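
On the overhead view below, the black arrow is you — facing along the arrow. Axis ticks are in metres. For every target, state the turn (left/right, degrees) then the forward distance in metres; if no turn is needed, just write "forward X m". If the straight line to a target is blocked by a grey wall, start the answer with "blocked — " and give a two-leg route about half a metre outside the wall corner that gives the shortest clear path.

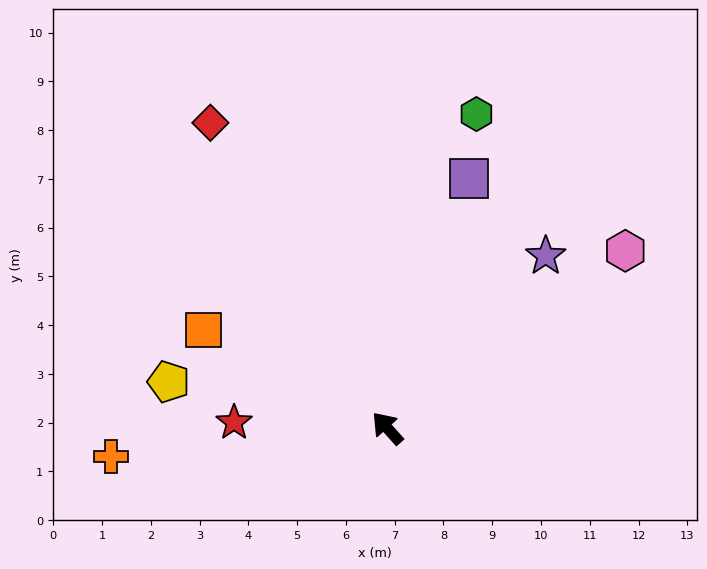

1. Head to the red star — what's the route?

turn left 46°, forward 3.1 m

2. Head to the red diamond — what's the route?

turn right 12°, forward 7.2 m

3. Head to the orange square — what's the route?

turn left 20°, forward 4.3 m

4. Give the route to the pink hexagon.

turn right 95°, forward 6.1 m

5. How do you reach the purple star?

turn right 84°, forward 4.8 m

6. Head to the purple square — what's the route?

turn right 60°, forward 5.4 m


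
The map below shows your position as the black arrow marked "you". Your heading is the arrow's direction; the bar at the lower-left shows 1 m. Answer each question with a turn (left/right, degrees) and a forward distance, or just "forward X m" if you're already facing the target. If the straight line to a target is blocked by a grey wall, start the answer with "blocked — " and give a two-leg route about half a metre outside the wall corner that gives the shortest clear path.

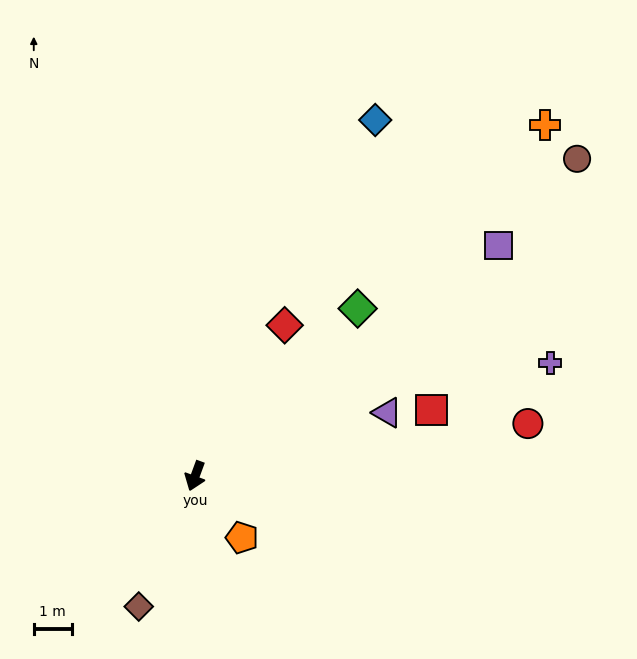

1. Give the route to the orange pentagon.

turn left 57°, forward 2.0 m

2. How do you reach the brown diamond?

turn right 3°, forward 3.8 m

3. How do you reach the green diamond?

turn left 156°, forward 6.2 m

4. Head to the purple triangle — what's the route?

turn left 128°, forward 5.4 m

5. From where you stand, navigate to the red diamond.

turn left 169°, forward 4.6 m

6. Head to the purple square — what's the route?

turn left 147°, forward 10.1 m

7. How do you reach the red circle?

turn left 119°, forward 8.9 m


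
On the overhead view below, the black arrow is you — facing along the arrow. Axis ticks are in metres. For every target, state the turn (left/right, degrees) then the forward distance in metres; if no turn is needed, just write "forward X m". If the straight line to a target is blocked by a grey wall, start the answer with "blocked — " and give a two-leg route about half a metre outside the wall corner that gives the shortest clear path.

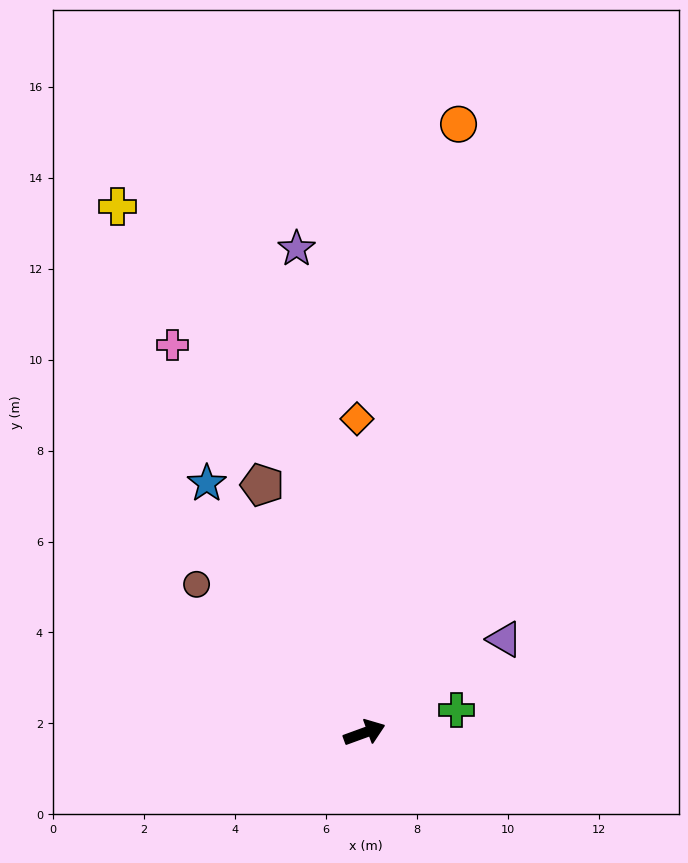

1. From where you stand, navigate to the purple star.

turn left 78°, forward 10.7 m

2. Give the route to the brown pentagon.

turn left 92°, forward 5.9 m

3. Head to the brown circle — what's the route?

turn left 118°, forward 4.9 m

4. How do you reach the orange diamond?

turn left 71°, forward 6.9 m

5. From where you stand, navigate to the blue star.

turn left 102°, forward 6.5 m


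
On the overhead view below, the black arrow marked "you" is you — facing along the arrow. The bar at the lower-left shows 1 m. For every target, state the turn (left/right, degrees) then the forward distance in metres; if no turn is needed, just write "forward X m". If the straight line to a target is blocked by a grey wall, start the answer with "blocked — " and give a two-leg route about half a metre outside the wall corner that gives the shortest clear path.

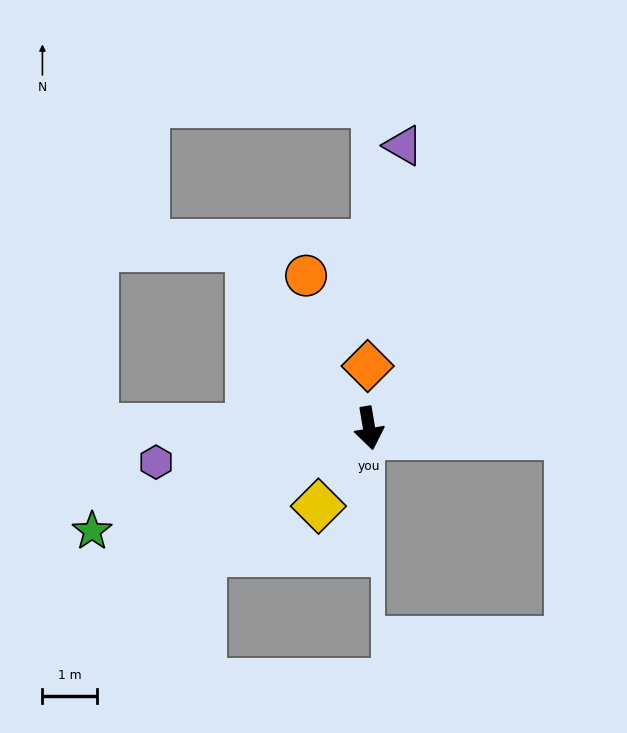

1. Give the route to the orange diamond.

turn left 172°, forward 1.1 m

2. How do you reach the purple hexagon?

turn right 91°, forward 4.0 m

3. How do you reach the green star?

turn right 79°, forward 5.4 m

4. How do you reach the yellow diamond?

turn right 43°, forward 1.7 m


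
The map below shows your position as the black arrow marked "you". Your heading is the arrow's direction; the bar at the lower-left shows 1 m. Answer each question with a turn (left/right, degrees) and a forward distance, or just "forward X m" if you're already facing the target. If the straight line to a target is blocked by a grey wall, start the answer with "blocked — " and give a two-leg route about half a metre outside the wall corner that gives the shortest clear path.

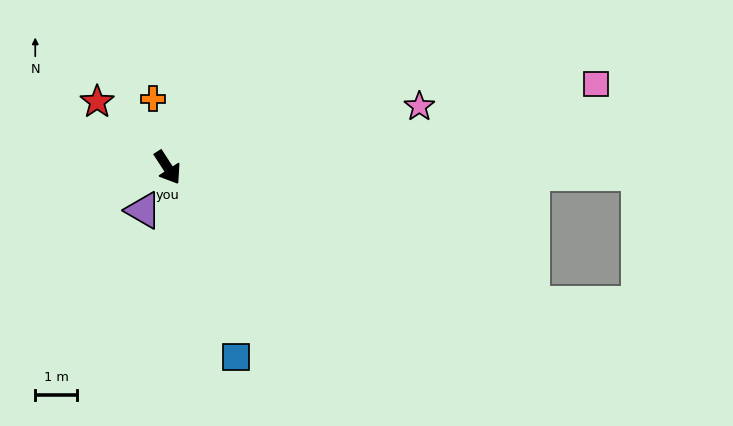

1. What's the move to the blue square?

turn right 13°, forward 4.8 m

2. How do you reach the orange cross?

turn left 159°, forward 1.7 m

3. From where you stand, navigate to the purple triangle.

turn right 62°, forward 1.2 m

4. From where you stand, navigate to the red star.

turn right 166°, forward 2.3 m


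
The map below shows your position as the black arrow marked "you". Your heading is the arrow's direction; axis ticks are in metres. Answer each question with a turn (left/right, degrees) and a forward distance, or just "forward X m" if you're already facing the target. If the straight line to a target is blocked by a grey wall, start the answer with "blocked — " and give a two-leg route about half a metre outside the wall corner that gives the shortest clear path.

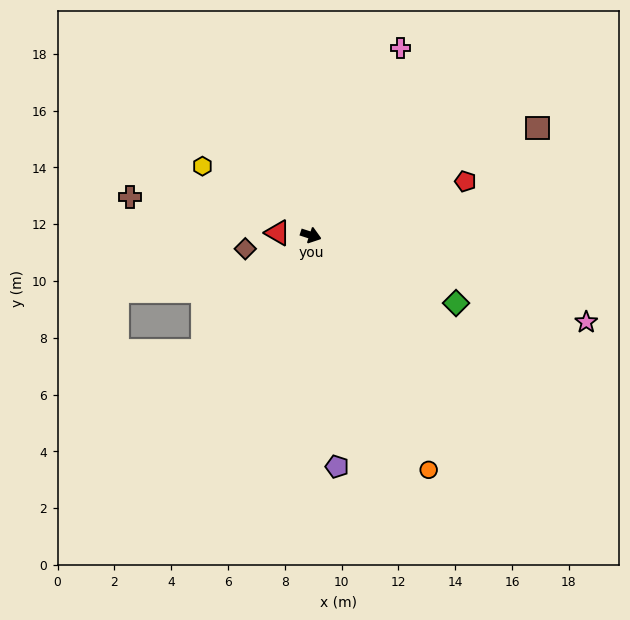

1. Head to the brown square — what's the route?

turn left 43°, forward 8.8 m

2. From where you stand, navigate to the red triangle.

turn right 166°, forward 1.2 m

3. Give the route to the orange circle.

turn right 45°, forward 9.2 m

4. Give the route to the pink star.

forward 10.2 m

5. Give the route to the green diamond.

turn right 7°, forward 5.6 m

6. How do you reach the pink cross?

turn left 82°, forward 7.3 m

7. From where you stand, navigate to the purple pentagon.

turn right 66°, forward 8.2 m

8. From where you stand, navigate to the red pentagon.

turn left 37°, forward 5.8 m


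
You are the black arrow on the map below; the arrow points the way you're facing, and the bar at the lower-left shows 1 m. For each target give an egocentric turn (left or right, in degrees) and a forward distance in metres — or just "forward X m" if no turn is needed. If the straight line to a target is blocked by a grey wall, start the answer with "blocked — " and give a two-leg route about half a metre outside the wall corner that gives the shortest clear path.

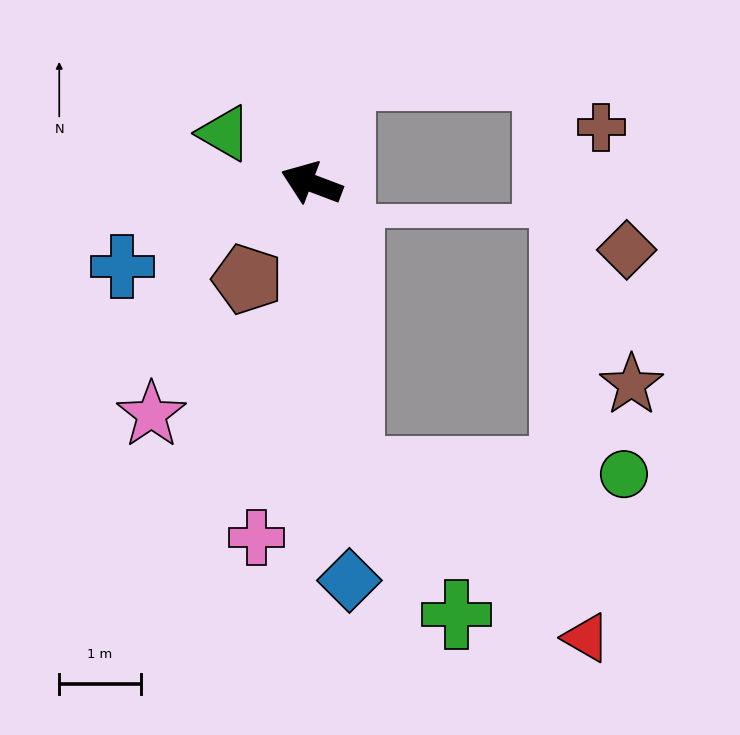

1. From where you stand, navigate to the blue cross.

turn left 45°, forward 2.5 m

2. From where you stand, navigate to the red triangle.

blocked — turn left 118°, forward 3.6 m, then turn left 48°, forward 3.6 m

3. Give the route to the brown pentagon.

turn left 77°, forward 1.4 m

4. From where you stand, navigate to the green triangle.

turn right 9°, forward 1.2 m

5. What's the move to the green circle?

blocked — turn left 118°, forward 3.6 m, then turn left 82°, forward 3.4 m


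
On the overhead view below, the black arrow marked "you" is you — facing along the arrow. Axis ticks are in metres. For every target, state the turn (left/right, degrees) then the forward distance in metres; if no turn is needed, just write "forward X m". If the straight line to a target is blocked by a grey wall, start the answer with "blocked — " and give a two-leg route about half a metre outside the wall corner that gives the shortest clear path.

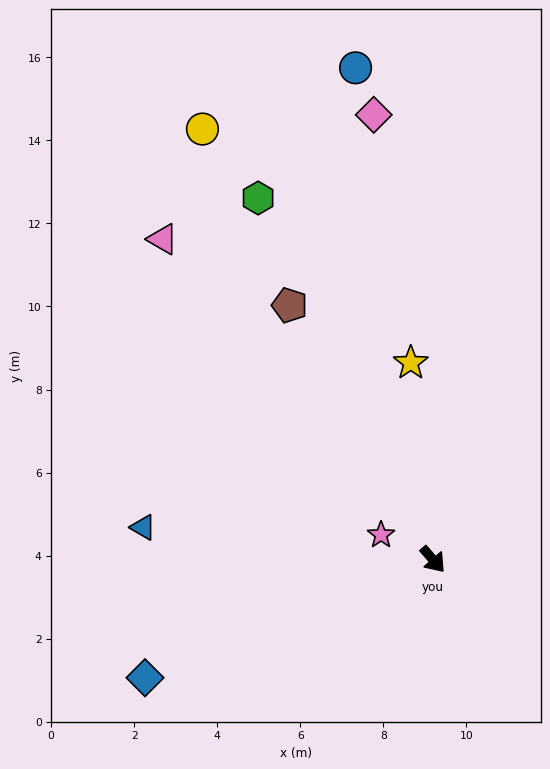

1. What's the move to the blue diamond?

turn right 109°, forward 7.5 m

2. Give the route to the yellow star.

turn left 145°, forward 4.8 m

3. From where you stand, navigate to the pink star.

turn right 157°, forward 1.4 m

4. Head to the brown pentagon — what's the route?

turn left 168°, forward 7.0 m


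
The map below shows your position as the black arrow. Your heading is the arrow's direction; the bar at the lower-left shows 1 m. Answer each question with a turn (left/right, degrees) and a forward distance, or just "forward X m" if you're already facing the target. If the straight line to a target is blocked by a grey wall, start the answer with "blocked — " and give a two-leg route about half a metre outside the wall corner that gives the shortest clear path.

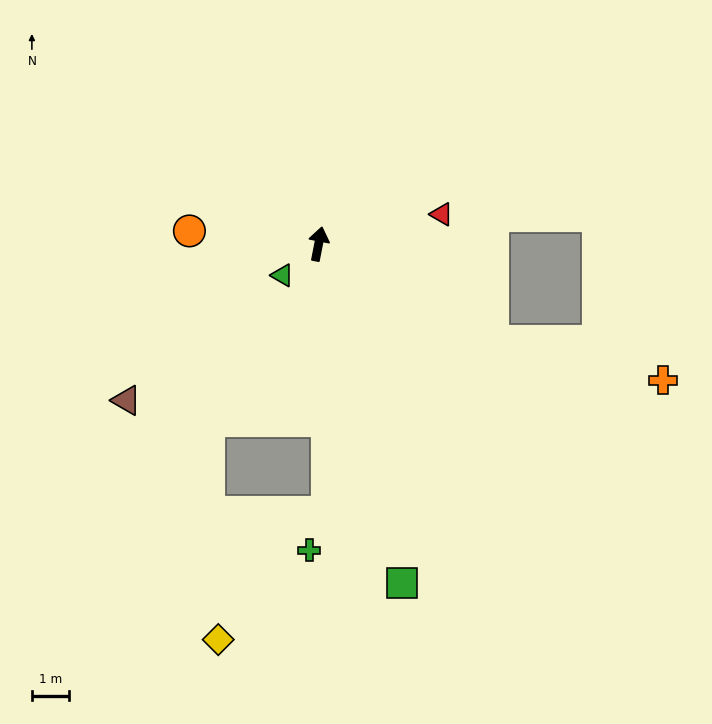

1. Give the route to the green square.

turn right 155°, forward 9.4 m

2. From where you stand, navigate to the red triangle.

turn right 65°, forward 3.4 m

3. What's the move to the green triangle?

turn left 142°, forward 1.3 m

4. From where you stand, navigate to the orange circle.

turn left 95°, forward 3.5 m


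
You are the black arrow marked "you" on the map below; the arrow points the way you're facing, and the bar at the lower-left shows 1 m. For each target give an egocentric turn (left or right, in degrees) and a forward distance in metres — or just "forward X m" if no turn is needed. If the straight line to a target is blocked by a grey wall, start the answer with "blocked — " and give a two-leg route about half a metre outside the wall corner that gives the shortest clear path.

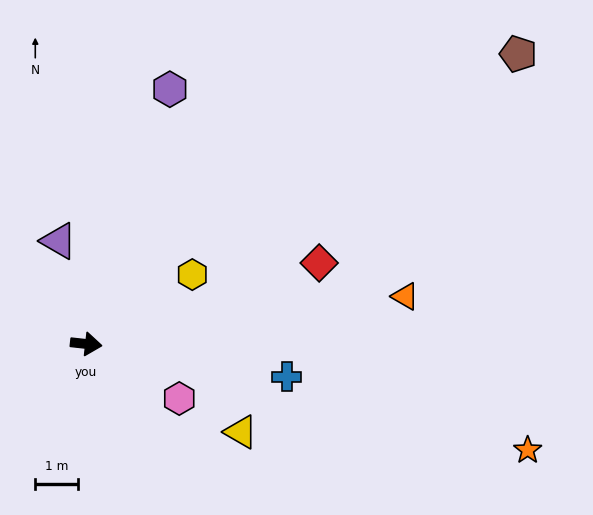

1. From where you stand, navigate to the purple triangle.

turn left 111°, forward 2.5 m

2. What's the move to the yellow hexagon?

turn left 40°, forward 3.0 m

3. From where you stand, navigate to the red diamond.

turn left 25°, forward 5.8 m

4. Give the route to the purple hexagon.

turn left 78°, forward 6.3 m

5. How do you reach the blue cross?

turn right 3°, forward 4.8 m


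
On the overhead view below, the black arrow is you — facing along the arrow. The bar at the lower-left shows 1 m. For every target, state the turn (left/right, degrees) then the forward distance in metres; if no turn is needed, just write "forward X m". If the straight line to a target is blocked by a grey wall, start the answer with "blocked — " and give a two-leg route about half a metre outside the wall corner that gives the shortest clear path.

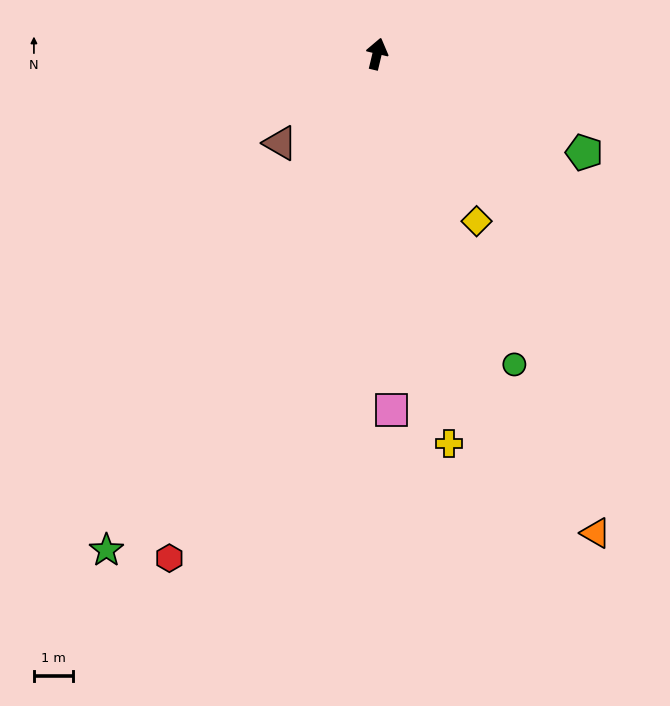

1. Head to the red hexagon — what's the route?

turn left 171°, forward 13.9 m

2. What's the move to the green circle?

turn right 143°, forward 8.6 m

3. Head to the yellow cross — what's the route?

turn right 156°, forward 10.1 m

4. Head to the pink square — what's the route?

turn right 164°, forward 9.1 m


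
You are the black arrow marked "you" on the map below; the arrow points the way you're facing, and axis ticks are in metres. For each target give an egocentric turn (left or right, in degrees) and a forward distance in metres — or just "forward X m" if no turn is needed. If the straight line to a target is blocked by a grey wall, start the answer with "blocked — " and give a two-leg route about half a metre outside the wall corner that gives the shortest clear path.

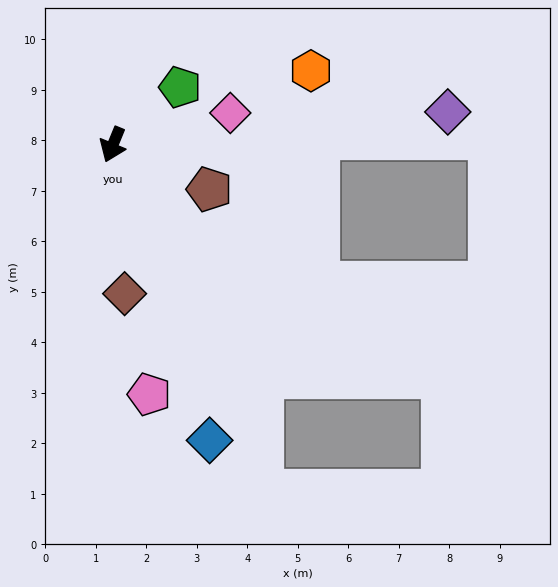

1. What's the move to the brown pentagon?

turn left 87°, forward 2.1 m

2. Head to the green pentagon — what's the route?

turn left 153°, forward 1.8 m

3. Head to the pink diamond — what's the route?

turn left 127°, forward 2.4 m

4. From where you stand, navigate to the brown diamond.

turn left 27°, forward 3.0 m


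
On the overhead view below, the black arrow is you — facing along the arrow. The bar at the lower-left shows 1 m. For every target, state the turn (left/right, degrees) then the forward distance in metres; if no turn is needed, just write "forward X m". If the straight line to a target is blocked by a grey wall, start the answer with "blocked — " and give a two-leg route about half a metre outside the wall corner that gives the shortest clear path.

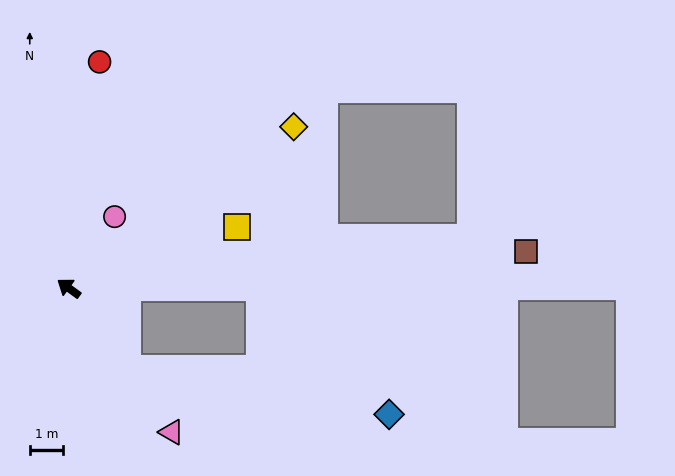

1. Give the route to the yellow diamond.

turn right 108°, forward 8.3 m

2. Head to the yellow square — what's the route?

turn right 124°, forward 5.3 m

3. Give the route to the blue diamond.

blocked — turn left 162°, forward 3.0 m, then turn left 44°, forward 7.9 m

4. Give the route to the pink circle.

turn right 87°, forward 2.5 m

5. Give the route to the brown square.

turn right 139°, forward 13.7 m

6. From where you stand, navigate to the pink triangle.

turn left 161°, forward 5.3 m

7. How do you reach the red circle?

turn right 62°, forward 6.8 m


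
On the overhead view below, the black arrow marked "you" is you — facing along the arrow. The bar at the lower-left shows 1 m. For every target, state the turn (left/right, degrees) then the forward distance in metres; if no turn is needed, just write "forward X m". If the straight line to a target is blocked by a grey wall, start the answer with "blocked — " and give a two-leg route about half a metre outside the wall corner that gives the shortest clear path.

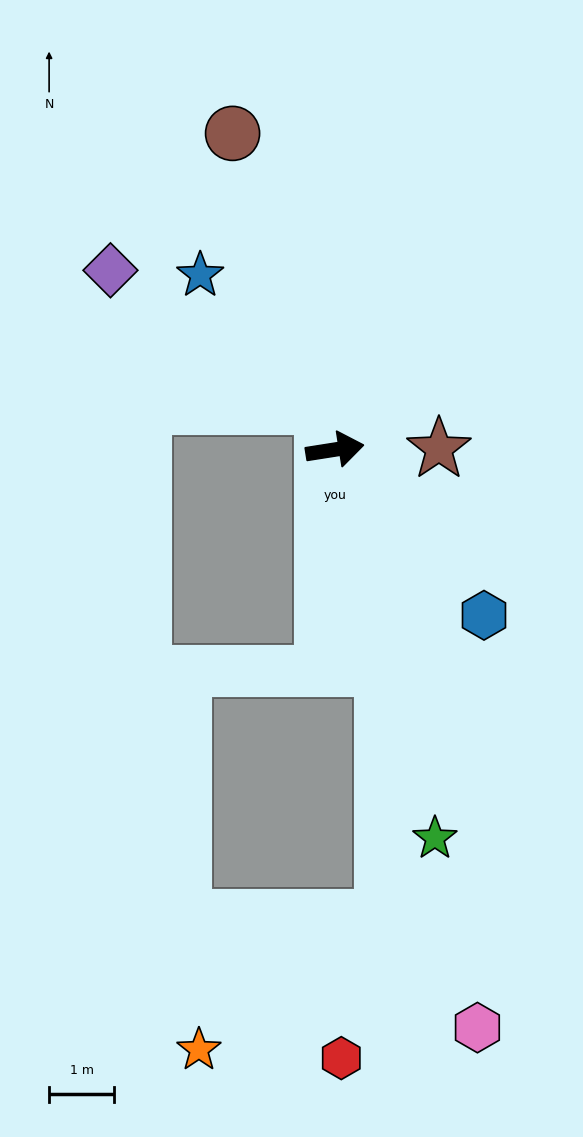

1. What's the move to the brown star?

turn right 9°, forward 1.6 m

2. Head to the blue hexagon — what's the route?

turn right 57°, forward 3.4 m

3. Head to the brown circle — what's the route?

turn left 99°, forward 5.1 m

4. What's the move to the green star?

turn right 85°, forward 6.2 m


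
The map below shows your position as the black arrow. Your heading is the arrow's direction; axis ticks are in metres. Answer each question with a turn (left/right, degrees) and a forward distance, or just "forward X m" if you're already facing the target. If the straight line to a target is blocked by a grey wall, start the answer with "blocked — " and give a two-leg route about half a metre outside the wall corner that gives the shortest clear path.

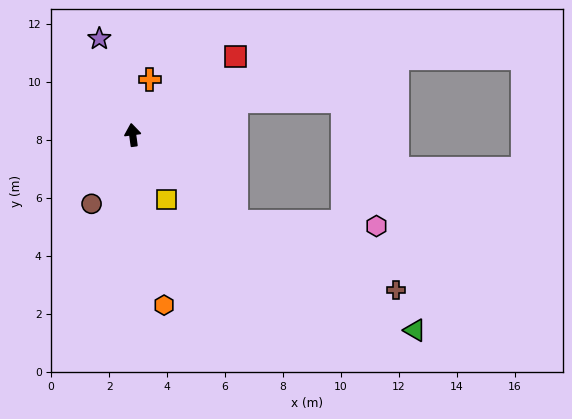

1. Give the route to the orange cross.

turn right 25°, forward 2.0 m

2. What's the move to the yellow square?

turn right 160°, forward 2.5 m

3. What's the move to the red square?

turn right 60°, forward 4.5 m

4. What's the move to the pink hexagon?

blocked — turn right 138°, forward 4.7 m, then turn left 39°, forward 4.9 m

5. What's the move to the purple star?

turn left 11°, forward 3.5 m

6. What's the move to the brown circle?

turn left 141°, forward 2.8 m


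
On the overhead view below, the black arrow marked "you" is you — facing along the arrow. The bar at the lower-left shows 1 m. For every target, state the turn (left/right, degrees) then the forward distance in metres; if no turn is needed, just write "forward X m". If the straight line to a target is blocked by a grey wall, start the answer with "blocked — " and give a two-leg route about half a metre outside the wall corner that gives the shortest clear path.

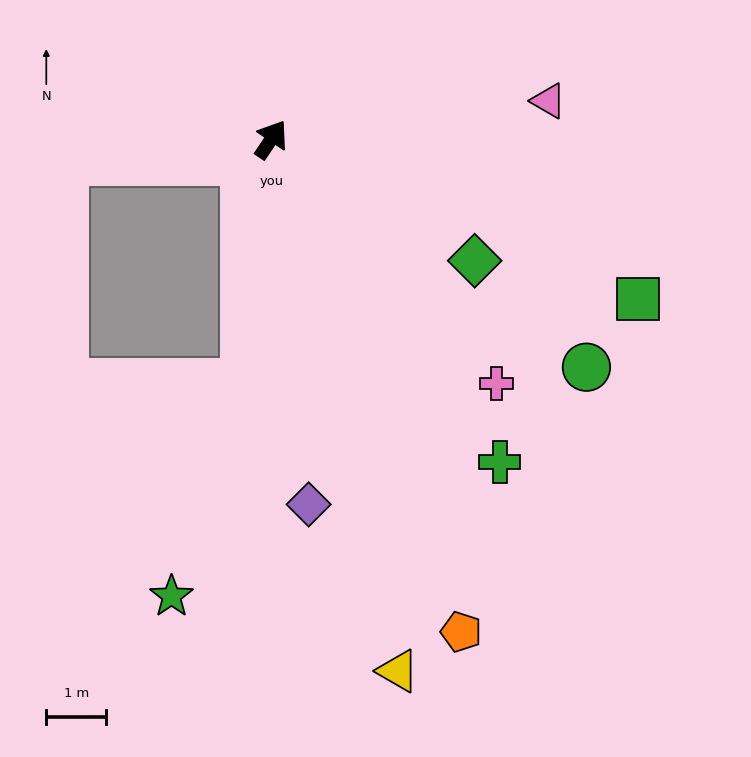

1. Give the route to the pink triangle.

turn right 48°, forward 4.7 m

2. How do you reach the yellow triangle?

turn right 133°, forward 9.1 m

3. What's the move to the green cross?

turn right 111°, forward 6.6 m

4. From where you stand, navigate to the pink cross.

turn right 103°, forward 5.6 m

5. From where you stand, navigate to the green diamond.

turn right 87°, forward 4.0 m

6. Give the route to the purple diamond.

turn right 140°, forward 6.1 m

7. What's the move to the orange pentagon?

turn right 125°, forward 8.8 m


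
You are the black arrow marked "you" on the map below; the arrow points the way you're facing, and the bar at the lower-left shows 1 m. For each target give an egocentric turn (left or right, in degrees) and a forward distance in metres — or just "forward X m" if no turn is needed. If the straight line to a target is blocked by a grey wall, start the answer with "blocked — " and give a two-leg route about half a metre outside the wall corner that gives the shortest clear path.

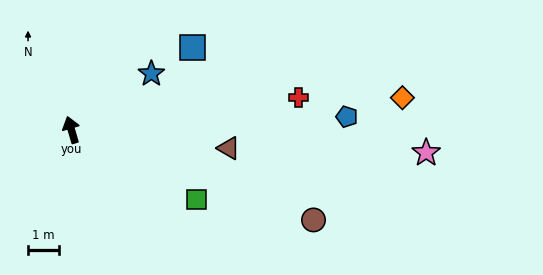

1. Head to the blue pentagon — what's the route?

turn right 104°, forward 8.9 m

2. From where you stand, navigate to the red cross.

turn right 98°, forward 7.4 m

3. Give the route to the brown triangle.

turn right 113°, forward 5.1 m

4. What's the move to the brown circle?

turn right 127°, forward 8.3 m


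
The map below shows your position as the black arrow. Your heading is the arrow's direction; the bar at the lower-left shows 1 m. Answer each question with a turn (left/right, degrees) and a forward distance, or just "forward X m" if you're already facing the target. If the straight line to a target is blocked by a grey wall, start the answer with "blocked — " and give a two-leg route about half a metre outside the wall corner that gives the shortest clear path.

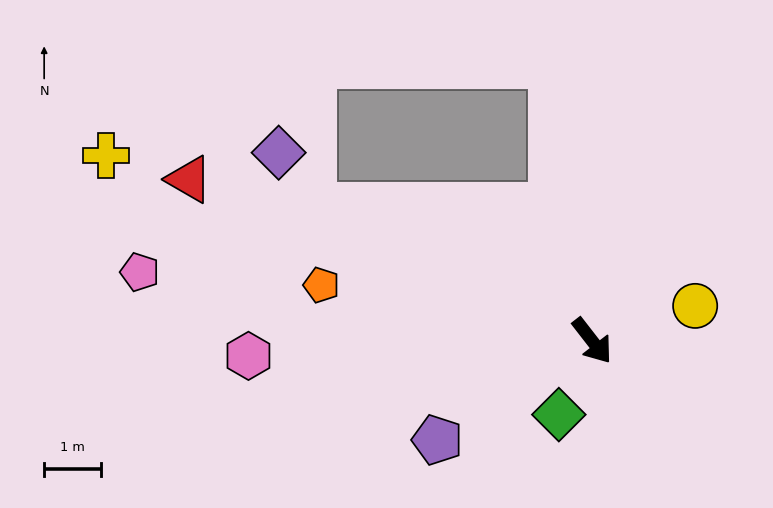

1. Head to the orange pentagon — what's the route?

turn right 140°, forward 4.9 m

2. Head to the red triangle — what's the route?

turn right 150°, forward 7.7 m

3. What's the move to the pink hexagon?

turn right 125°, forward 6.1 m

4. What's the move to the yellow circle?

turn left 71°, forward 1.9 m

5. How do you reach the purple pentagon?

turn right 95°, forward 3.3 m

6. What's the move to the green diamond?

turn right 62°, forward 1.4 m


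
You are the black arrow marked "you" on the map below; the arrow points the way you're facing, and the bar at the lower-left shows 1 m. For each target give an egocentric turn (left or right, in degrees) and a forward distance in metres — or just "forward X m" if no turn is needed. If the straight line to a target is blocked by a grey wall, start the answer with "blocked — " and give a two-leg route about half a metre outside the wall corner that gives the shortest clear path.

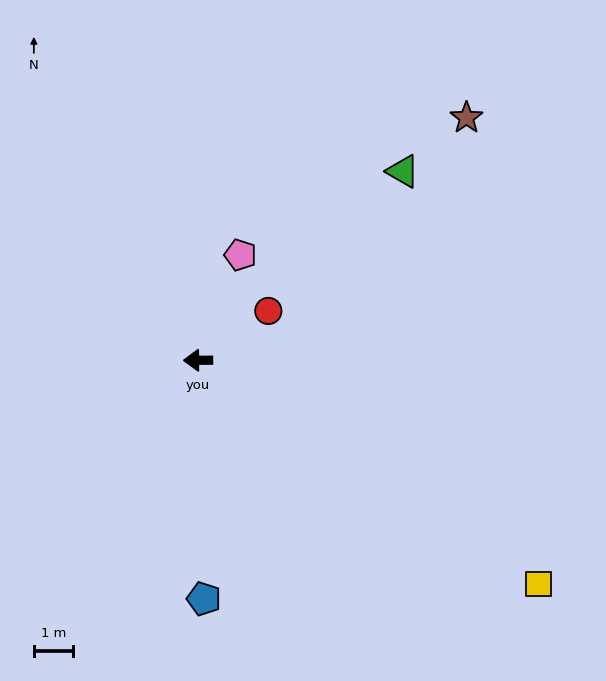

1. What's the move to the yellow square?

turn left 146°, forward 10.5 m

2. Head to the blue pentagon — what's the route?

turn left 91°, forward 6.1 m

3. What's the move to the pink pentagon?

turn right 112°, forward 2.9 m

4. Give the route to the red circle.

turn right 145°, forward 2.2 m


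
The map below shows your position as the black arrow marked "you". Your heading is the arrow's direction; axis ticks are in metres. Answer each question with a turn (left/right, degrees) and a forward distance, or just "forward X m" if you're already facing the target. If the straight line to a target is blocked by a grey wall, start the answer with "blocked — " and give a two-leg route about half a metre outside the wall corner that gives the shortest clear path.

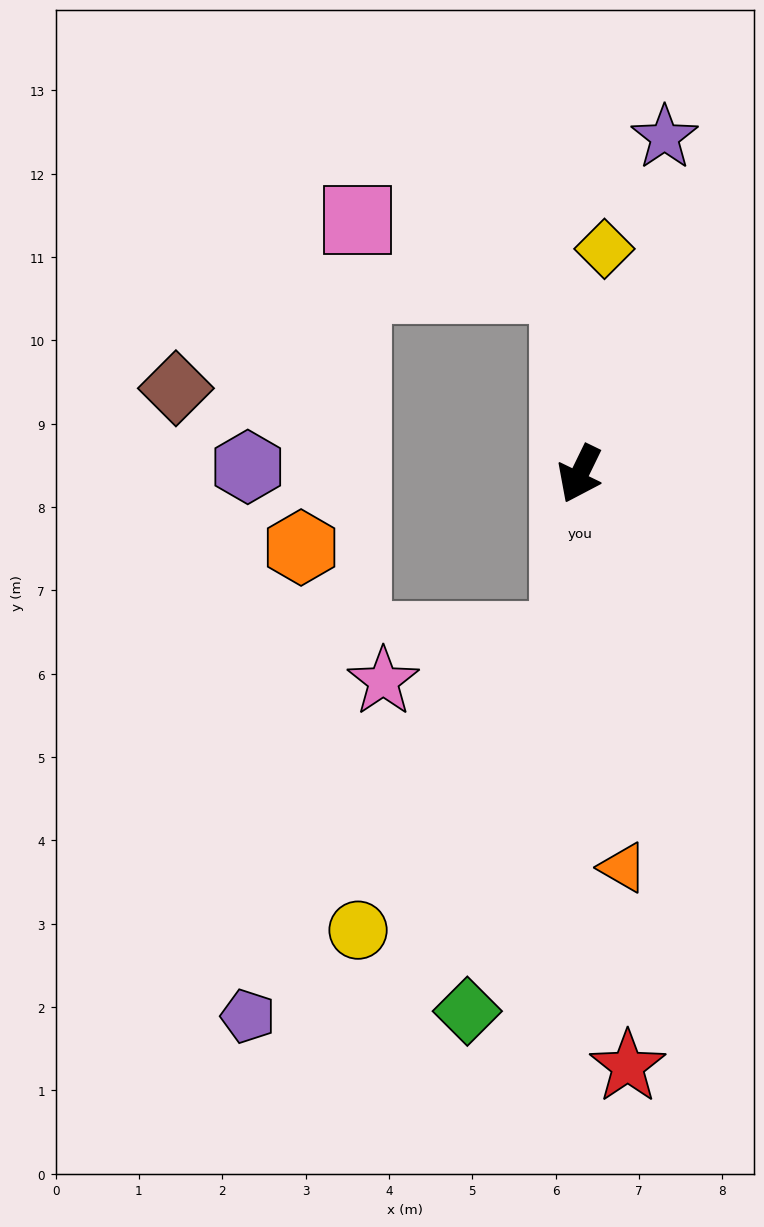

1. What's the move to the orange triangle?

turn left 32°, forward 4.7 m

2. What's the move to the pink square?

blocked — turn right 150°, forward 2.2 m, then turn left 68°, forward 2.6 m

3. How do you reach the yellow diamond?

turn right 160°, forward 2.7 m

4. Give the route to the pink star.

blocked — turn left 21°, forward 2.0 m, then turn right 72°, forward 2.3 m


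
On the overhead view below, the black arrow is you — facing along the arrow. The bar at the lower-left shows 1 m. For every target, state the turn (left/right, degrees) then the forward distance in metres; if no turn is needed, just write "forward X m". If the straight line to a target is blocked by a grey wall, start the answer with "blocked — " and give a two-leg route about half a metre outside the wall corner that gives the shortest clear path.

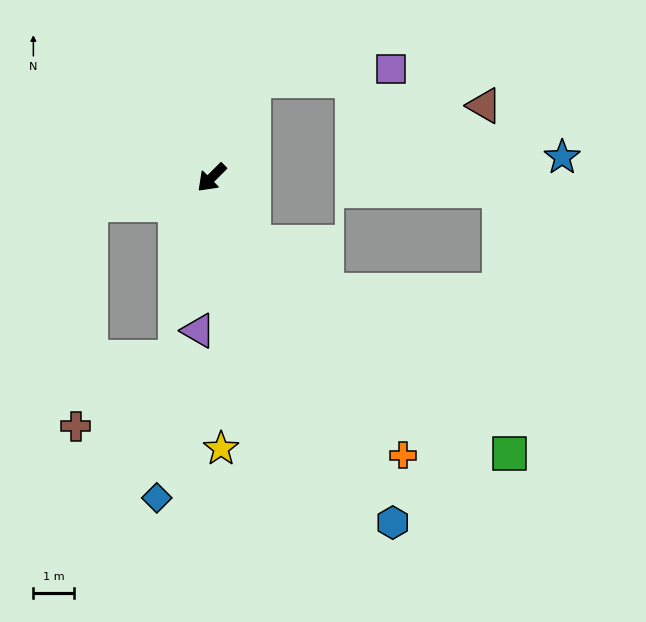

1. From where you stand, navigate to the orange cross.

turn left 80°, forward 8.3 m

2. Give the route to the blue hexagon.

turn left 73°, forward 9.6 m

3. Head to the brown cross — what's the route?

blocked — turn right 32°, forward 3.1 m, then turn left 73°, forward 5.5 m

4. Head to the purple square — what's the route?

blocked — turn right 158°, forward 2.6 m, then turn right 62°, forward 3.4 m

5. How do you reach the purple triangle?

turn left 40°, forward 3.8 m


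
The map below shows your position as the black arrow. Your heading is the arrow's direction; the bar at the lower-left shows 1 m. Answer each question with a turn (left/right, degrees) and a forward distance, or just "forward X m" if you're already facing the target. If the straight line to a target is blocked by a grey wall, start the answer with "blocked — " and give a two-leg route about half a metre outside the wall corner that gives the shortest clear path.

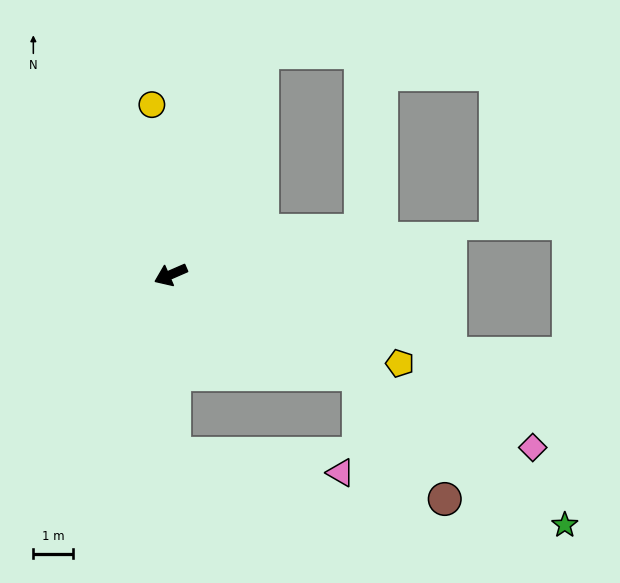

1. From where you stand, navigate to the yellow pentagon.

turn left 135°, forward 6.1 m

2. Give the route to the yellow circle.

turn right 107°, forward 4.3 m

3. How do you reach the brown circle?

blocked — turn left 129°, forward 5.3 m, then turn right 28°, forward 3.8 m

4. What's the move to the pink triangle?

blocked — turn left 67°, forward 4.5 m, then turn left 83°, forward 4.2 m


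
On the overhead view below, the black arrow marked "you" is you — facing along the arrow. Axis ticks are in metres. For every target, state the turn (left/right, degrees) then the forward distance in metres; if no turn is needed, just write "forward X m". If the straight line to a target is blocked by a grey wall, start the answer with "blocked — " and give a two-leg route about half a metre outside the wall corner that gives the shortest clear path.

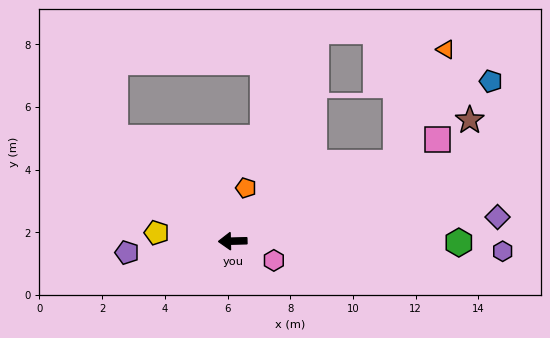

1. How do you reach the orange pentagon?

turn right 105°, forward 1.7 m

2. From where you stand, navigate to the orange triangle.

blocked — turn right 156°, forward 5.8 m, then turn left 41°, forward 4.0 m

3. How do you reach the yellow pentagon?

turn right 8°, forward 2.4 m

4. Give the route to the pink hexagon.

turn left 153°, forward 1.4 m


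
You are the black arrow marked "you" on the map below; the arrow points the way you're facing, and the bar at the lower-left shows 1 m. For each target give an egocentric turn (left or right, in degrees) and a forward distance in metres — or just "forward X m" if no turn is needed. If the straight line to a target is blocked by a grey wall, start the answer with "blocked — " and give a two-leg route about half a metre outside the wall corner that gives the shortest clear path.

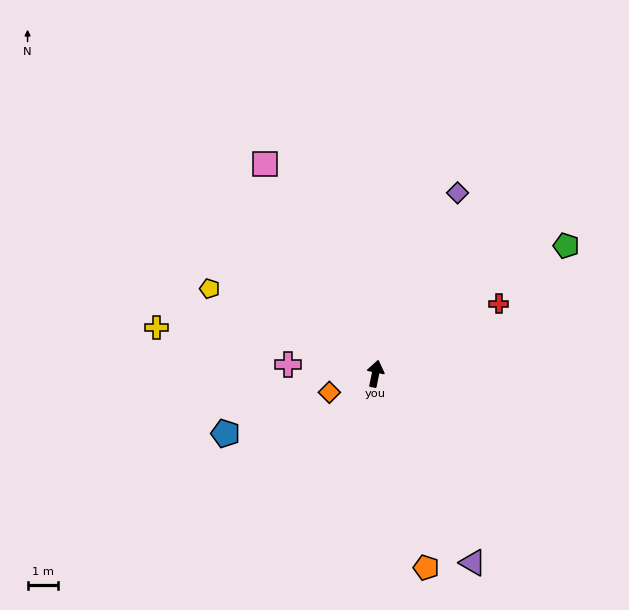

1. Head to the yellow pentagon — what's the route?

turn left 74°, forward 6.1 m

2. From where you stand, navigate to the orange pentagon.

turn right 154°, forward 6.5 m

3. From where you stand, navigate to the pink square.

turn left 39°, forward 7.7 m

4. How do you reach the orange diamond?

turn left 124°, forward 1.6 m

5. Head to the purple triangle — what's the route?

turn right 141°, forward 6.9 m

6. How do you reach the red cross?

turn right 49°, forward 4.6 m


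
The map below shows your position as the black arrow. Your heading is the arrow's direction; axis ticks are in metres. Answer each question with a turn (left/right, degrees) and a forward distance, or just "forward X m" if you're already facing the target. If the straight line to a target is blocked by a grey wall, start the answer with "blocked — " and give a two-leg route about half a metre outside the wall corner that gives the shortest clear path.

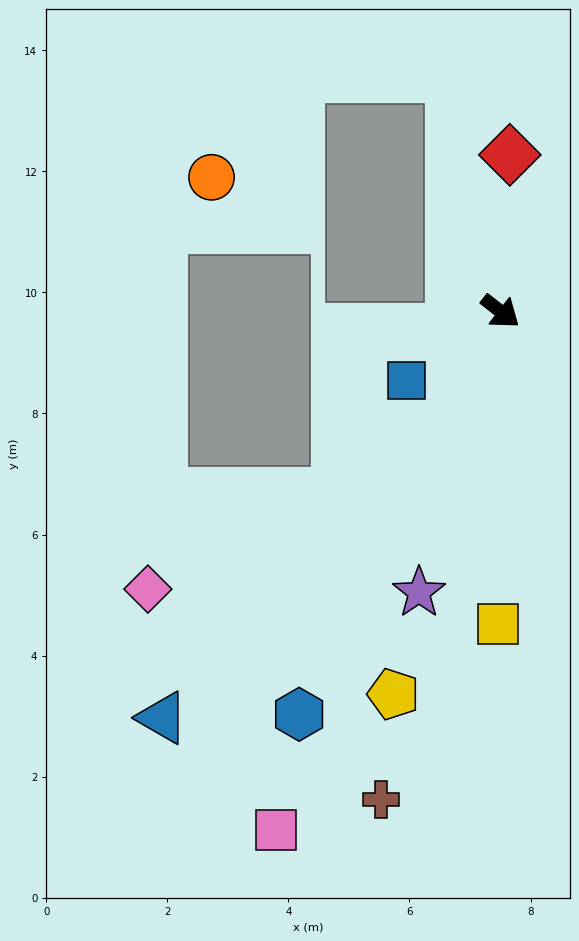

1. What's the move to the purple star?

turn right 68°, forward 4.8 m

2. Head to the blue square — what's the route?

turn right 106°, forward 1.9 m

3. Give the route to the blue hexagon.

turn right 79°, forward 7.4 m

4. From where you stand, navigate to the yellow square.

turn right 53°, forward 5.2 m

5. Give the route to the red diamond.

turn left 125°, forward 2.6 m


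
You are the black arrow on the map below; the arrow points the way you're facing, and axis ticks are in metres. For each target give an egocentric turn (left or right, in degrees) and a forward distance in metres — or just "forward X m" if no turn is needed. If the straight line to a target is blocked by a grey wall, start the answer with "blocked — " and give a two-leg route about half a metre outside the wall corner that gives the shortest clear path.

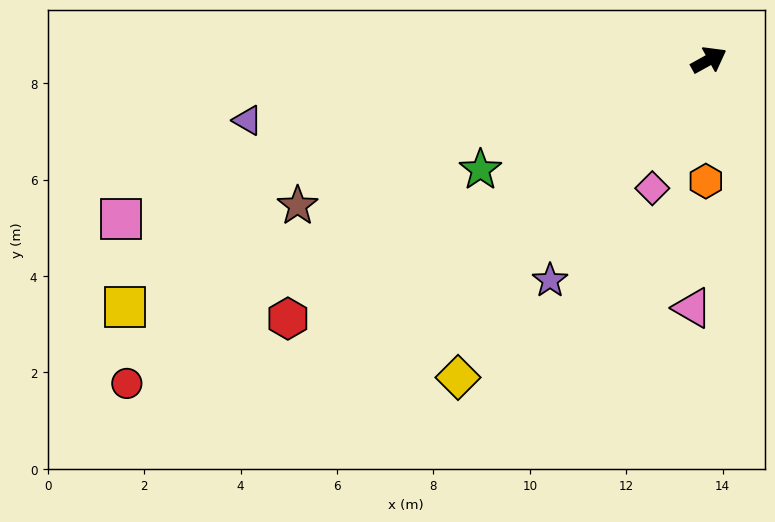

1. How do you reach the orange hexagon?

turn right 120°, forward 2.5 m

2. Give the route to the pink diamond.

turn right 143°, forward 2.9 m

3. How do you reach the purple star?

turn right 155°, forward 5.6 m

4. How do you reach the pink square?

turn left 166°, forward 12.6 m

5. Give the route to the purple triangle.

turn left 158°, forward 9.7 m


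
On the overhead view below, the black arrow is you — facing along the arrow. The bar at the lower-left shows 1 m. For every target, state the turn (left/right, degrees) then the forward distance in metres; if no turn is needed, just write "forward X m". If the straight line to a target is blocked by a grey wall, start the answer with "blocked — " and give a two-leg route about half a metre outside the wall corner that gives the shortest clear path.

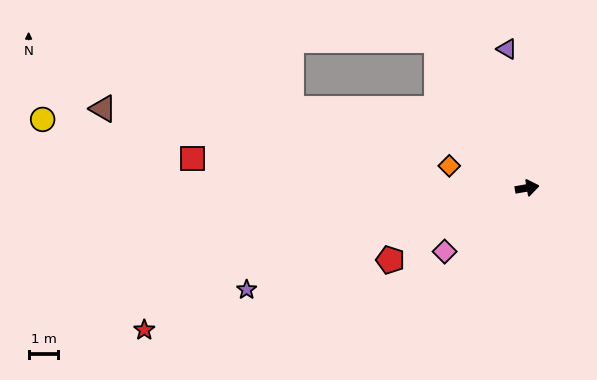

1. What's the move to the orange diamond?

turn left 154°, forward 2.7 m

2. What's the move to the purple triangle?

turn left 88°, forward 4.7 m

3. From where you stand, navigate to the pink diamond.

turn right 152°, forward 3.5 m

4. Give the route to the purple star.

turn right 170°, forward 10.0 m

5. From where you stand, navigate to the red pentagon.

turn right 162°, forward 5.2 m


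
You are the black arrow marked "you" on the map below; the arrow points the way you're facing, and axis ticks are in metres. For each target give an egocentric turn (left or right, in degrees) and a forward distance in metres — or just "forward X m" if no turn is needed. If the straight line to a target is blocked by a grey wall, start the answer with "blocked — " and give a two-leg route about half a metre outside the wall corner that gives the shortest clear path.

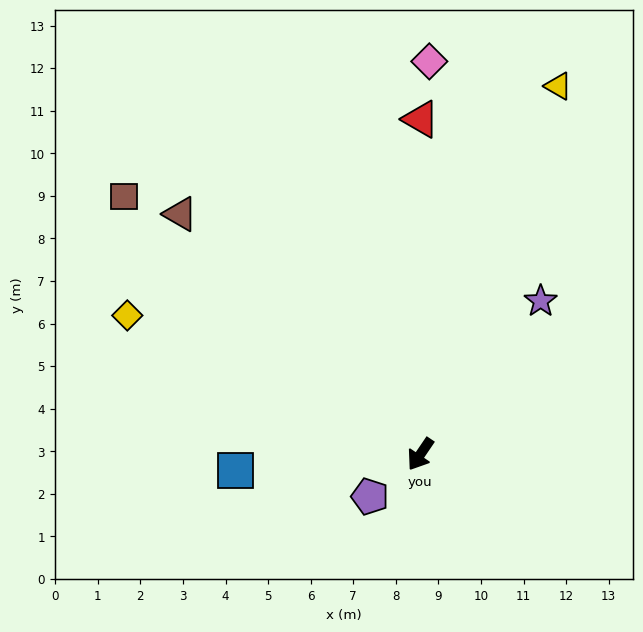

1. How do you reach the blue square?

turn right 51°, forward 4.4 m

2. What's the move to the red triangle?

turn right 146°, forward 7.9 m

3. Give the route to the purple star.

turn left 176°, forward 4.6 m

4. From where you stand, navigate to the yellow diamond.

turn right 81°, forward 7.6 m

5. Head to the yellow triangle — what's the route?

turn right 166°, forward 9.2 m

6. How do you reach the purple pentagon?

turn right 16°, forward 1.5 m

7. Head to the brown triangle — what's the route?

turn right 101°, forward 8.0 m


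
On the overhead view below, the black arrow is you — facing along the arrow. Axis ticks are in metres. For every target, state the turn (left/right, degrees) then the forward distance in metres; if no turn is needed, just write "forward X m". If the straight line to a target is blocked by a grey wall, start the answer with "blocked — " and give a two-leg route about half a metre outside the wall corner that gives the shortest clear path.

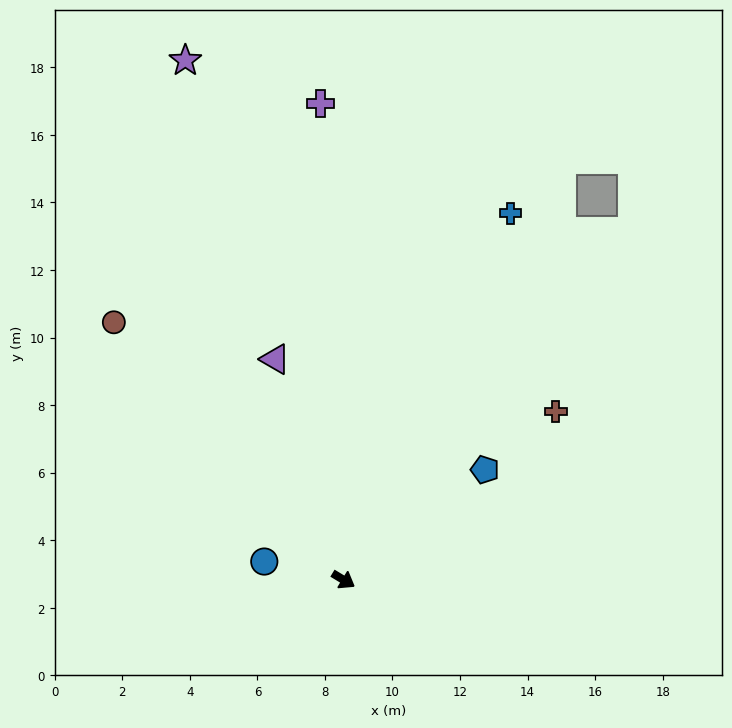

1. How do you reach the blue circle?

turn right 162°, forward 2.4 m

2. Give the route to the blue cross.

turn left 97°, forward 11.9 m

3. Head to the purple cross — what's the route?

turn left 124°, forward 14.1 m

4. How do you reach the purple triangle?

turn left 138°, forward 6.8 m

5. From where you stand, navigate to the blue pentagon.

turn left 69°, forward 5.3 m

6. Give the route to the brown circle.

turn left 163°, forward 10.2 m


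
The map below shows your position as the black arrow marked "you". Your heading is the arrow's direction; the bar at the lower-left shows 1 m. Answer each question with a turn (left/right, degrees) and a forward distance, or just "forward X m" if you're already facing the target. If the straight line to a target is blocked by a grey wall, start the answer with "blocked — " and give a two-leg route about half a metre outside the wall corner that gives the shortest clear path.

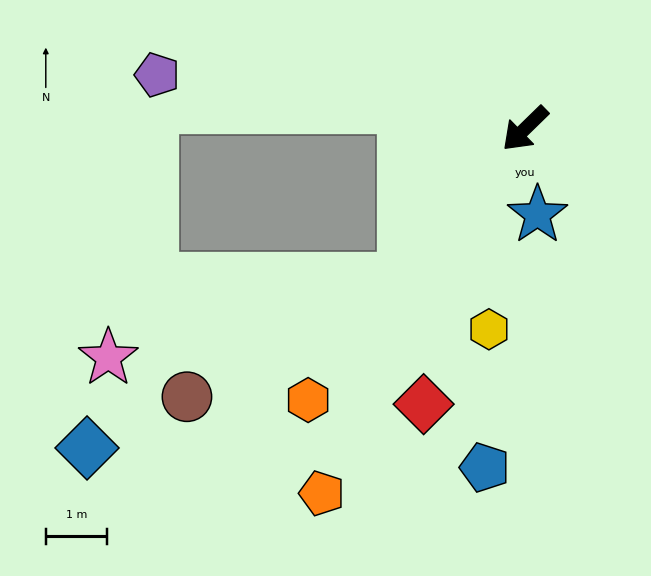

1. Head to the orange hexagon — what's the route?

turn left 7°, forward 5.7 m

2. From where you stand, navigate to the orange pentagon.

turn left 17°, forward 6.8 m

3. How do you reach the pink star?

blocked — turn left 7°, forward 3.1 m, then turn right 36°, forward 5.0 m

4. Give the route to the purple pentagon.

turn right 53°, forward 6.0 m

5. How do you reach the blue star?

turn left 54°, forward 1.4 m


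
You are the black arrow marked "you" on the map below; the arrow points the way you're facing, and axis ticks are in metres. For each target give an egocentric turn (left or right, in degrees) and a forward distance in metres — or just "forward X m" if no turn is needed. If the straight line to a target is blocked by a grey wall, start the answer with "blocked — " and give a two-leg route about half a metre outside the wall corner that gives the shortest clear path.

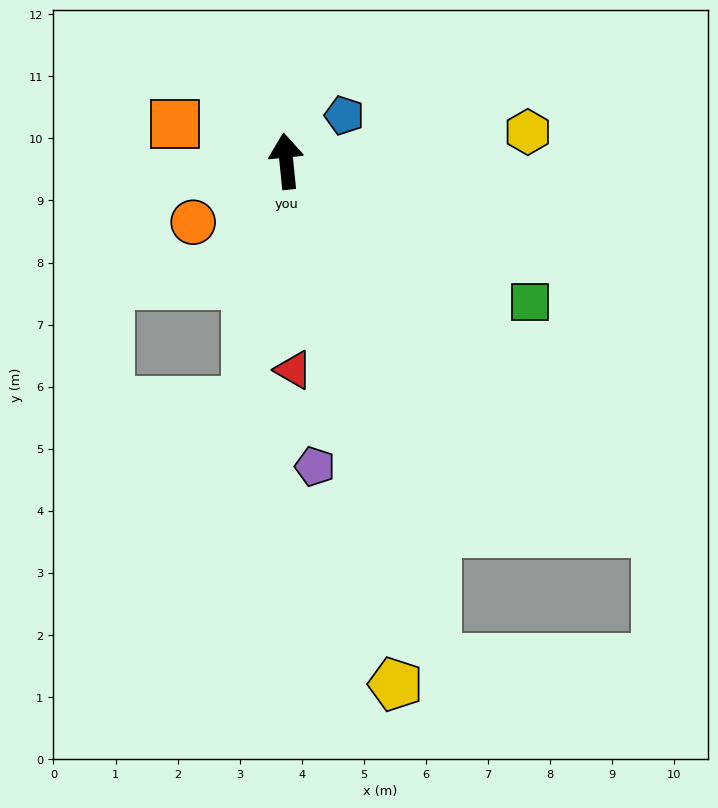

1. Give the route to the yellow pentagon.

turn right 174°, forward 8.6 m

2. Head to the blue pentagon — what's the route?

turn right 57°, forward 1.2 m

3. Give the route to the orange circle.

turn left 117°, forward 1.8 m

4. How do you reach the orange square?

turn left 66°, forward 1.9 m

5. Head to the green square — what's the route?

turn right 126°, forward 4.5 m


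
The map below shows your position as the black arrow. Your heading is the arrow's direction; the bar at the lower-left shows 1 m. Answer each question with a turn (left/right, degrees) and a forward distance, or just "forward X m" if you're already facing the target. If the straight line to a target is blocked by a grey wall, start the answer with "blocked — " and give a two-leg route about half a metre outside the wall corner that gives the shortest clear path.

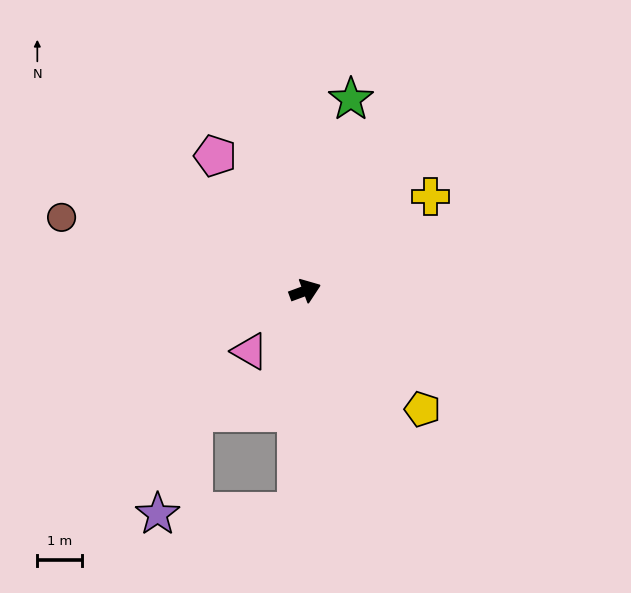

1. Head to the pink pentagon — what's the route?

turn left 103°, forward 3.6 m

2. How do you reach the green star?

turn left 56°, forward 4.4 m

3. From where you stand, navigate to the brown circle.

turn left 143°, forward 5.7 m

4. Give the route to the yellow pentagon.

turn right 66°, forward 3.7 m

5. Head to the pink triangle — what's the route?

turn right 153°, forward 1.8 m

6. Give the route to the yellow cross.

turn left 17°, forward 3.5 m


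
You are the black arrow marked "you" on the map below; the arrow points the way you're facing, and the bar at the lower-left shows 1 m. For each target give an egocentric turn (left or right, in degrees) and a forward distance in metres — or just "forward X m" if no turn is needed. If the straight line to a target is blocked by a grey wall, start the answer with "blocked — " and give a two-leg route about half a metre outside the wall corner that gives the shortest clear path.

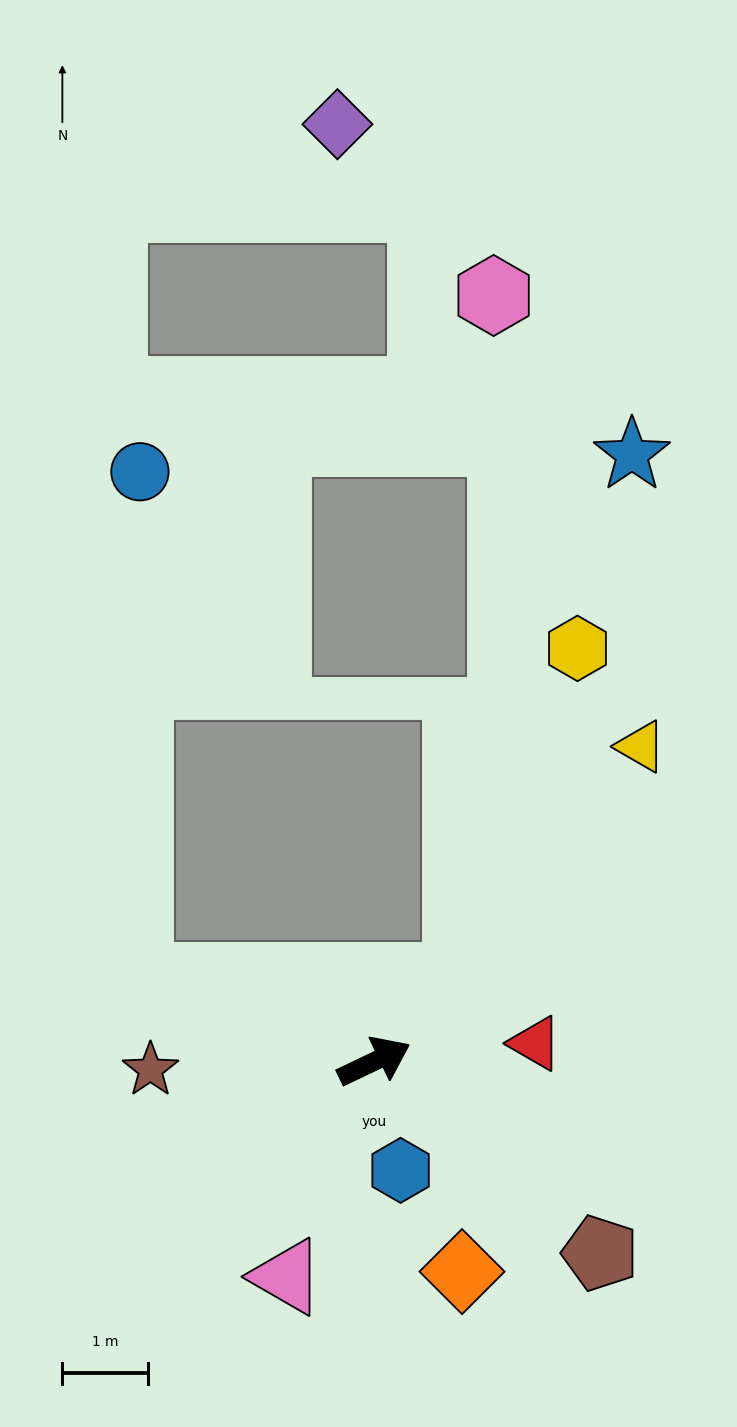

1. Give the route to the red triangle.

turn right 19°, forward 1.9 m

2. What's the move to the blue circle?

blocked — turn left 136°, forward 2.9 m, then turn right 72°, forward 5.9 m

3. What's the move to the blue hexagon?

turn right 102°, forward 1.3 m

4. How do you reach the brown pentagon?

turn right 66°, forward 3.4 m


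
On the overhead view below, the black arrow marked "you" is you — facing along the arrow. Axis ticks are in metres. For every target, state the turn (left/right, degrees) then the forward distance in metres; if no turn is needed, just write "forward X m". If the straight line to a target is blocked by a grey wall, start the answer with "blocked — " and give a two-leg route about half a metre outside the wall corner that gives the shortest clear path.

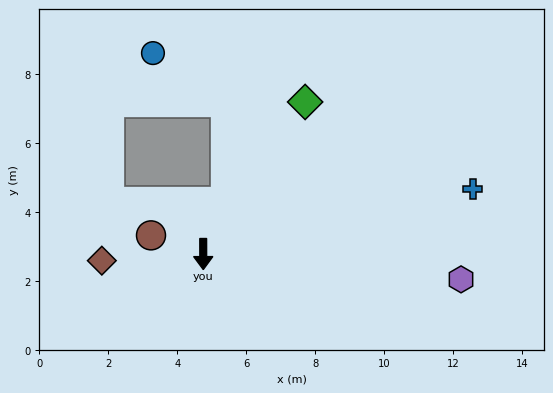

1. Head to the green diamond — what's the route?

turn left 146°, forward 5.3 m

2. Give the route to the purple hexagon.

turn left 84°, forward 7.5 m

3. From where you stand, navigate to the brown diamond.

turn right 86°, forward 2.9 m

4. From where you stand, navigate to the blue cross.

turn left 103°, forward 8.0 m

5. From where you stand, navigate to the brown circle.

turn right 110°, forward 1.6 m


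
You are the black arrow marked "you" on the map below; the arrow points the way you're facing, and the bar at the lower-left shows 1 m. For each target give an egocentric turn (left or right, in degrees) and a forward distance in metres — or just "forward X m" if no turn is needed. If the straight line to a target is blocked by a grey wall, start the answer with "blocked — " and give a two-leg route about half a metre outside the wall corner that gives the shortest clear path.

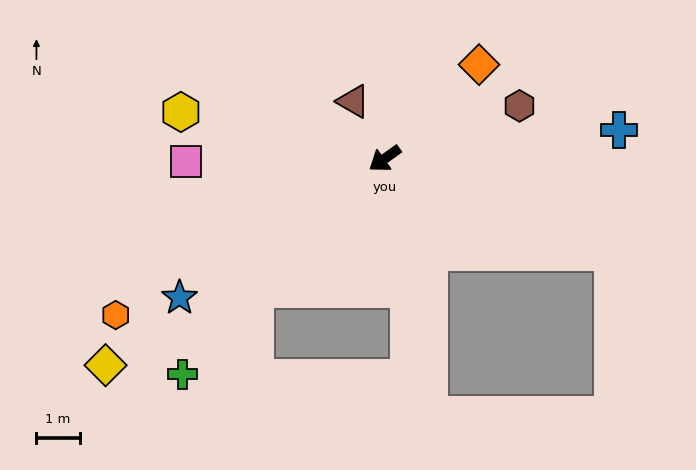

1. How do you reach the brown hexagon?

turn left 166°, forward 3.3 m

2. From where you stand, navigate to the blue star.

forward 5.7 m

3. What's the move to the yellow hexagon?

turn right 48°, forward 4.8 m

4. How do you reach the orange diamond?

turn right 171°, forward 3.1 m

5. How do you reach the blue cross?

turn left 152°, forward 5.5 m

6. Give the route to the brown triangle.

turn right 97°, forward 1.5 m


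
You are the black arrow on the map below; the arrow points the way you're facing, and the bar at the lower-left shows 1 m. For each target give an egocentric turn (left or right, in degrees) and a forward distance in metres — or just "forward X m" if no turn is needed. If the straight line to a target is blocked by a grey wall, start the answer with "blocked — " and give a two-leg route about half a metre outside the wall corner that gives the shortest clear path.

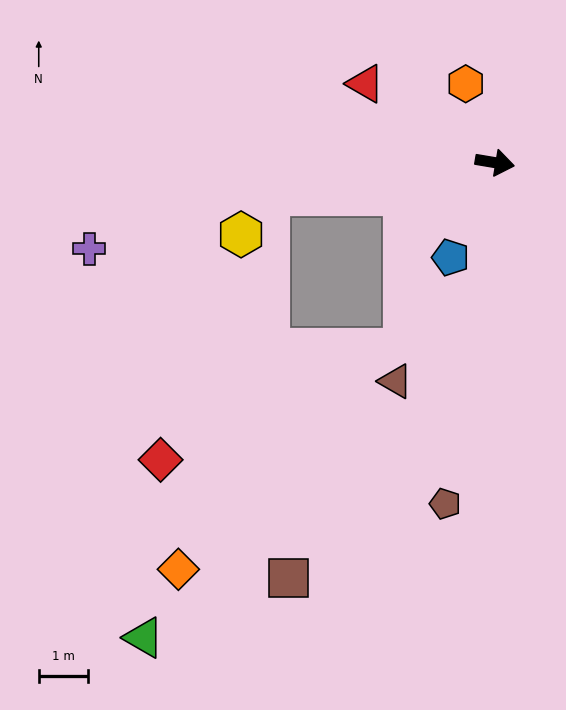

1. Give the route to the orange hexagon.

turn left 120°, forward 1.7 m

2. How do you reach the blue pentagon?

turn right 105°, forward 2.1 m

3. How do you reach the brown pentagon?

turn right 89°, forward 7.1 m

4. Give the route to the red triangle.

turn left 158°, forward 3.1 m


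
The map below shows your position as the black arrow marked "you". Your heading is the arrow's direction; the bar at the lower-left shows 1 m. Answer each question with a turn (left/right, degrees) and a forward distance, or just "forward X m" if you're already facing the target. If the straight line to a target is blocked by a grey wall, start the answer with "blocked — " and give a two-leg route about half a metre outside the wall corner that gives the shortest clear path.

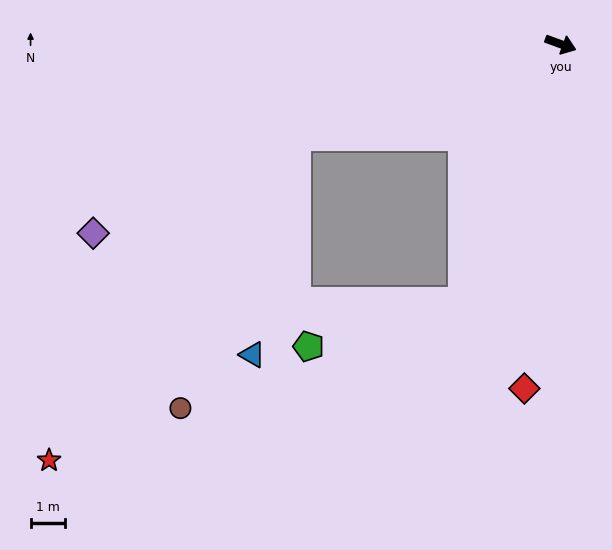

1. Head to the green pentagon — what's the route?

blocked — turn right 91°, forward 8.0 m, then turn right 53°, forward 4.6 m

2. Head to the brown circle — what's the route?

blocked — turn right 141°, forward 8.1 m, then turn left 48°, forward 8.6 m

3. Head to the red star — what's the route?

blocked — turn right 141°, forward 8.1 m, then turn left 34°, forward 11.8 m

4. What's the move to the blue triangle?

blocked — turn right 141°, forward 8.1 m, then turn left 60°, forward 6.4 m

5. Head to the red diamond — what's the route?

turn right 76°, forward 10.0 m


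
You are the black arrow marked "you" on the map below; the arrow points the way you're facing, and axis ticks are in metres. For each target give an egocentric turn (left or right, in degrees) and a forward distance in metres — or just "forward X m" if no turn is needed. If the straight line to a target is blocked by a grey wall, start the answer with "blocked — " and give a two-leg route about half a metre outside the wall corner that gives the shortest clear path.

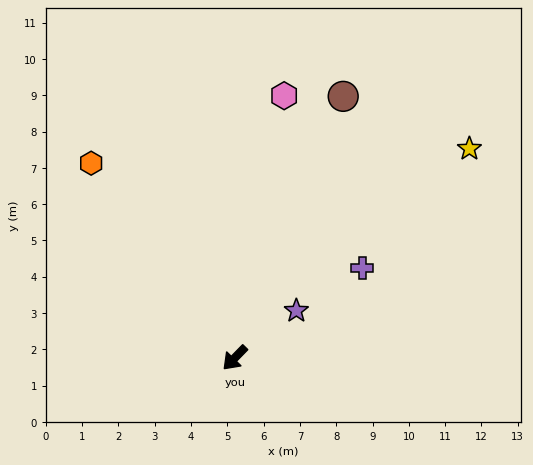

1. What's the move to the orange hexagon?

turn right 99°, forward 6.7 m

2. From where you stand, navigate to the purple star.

turn left 172°, forward 2.1 m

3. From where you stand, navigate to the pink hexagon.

turn right 146°, forward 7.4 m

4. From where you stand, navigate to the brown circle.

turn right 158°, forward 7.8 m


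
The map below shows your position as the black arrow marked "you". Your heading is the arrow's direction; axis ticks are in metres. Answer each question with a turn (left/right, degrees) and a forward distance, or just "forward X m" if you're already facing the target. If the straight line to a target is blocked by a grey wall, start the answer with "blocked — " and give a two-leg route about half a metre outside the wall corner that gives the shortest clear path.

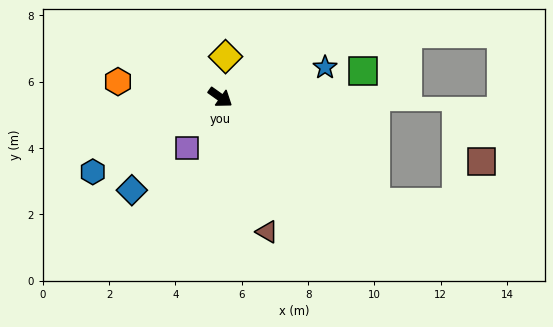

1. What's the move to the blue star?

turn left 51°, forward 3.3 m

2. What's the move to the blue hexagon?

turn right 114°, forward 4.5 m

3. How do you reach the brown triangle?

turn right 35°, forward 4.3 m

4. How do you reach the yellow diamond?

turn left 118°, forward 1.2 m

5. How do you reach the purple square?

turn right 88°, forward 1.8 m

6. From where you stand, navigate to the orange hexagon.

turn right 153°, forward 3.1 m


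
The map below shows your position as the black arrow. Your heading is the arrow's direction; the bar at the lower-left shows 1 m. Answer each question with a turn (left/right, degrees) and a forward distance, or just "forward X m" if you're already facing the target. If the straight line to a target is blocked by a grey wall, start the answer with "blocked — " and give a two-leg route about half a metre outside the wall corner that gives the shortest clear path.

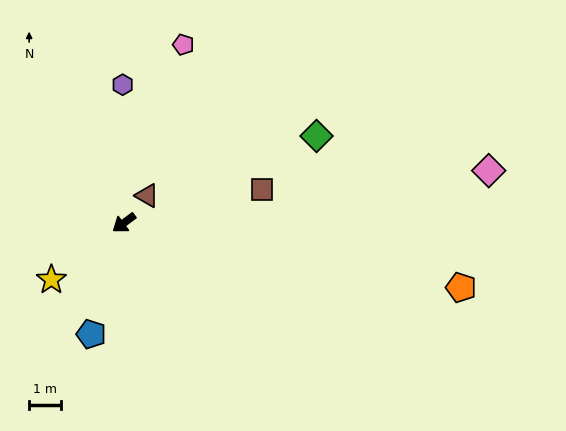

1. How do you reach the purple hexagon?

turn right 126°, forward 4.3 m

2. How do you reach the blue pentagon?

turn left 37°, forward 3.6 m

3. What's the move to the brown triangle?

turn right 167°, forward 1.1 m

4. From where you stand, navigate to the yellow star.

forward 2.9 m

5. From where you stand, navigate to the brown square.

turn left 157°, forward 4.5 m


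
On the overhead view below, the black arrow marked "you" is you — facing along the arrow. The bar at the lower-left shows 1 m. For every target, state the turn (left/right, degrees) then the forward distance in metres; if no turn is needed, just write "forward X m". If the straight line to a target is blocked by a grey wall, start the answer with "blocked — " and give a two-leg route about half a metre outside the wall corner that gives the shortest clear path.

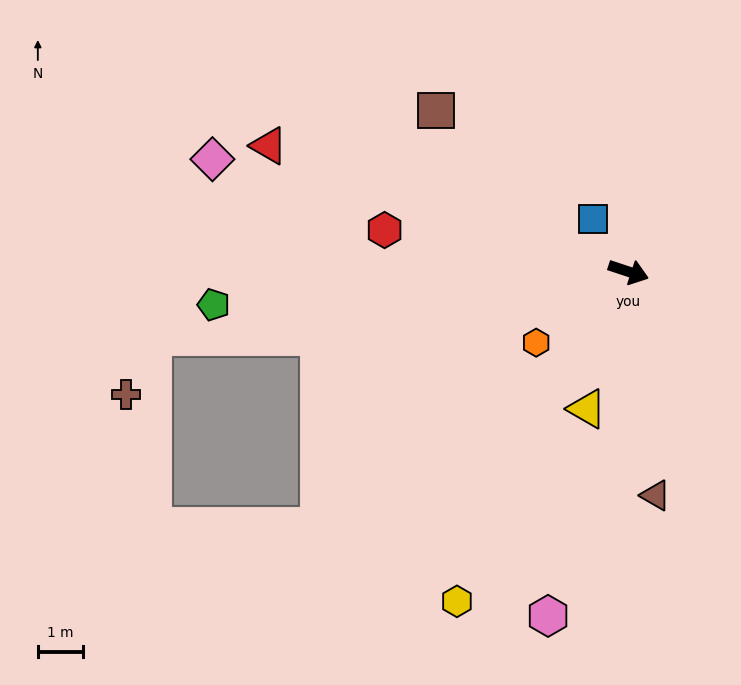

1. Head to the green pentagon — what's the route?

turn right 157°, forward 9.3 m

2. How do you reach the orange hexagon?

turn right 124°, forward 2.6 m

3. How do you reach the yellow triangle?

turn right 89°, forward 3.2 m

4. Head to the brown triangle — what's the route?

turn right 65°, forward 5.0 m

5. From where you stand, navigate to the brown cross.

blocked — turn right 154°, forward 10.7 m, then turn left 57°, forward 1.4 m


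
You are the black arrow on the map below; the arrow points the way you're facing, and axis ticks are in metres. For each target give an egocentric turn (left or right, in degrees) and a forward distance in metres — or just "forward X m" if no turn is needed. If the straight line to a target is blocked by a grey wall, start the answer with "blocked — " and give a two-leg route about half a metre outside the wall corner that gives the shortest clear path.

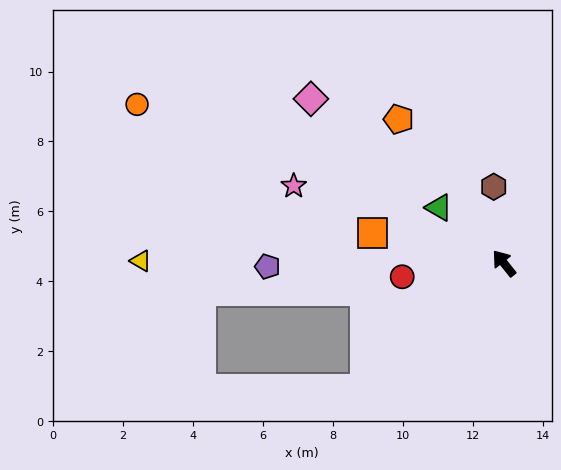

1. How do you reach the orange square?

turn left 39°, forward 3.9 m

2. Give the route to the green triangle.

turn left 11°, forward 2.4 m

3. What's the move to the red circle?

turn left 59°, forward 2.9 m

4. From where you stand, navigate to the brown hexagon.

turn right 31°, forward 2.2 m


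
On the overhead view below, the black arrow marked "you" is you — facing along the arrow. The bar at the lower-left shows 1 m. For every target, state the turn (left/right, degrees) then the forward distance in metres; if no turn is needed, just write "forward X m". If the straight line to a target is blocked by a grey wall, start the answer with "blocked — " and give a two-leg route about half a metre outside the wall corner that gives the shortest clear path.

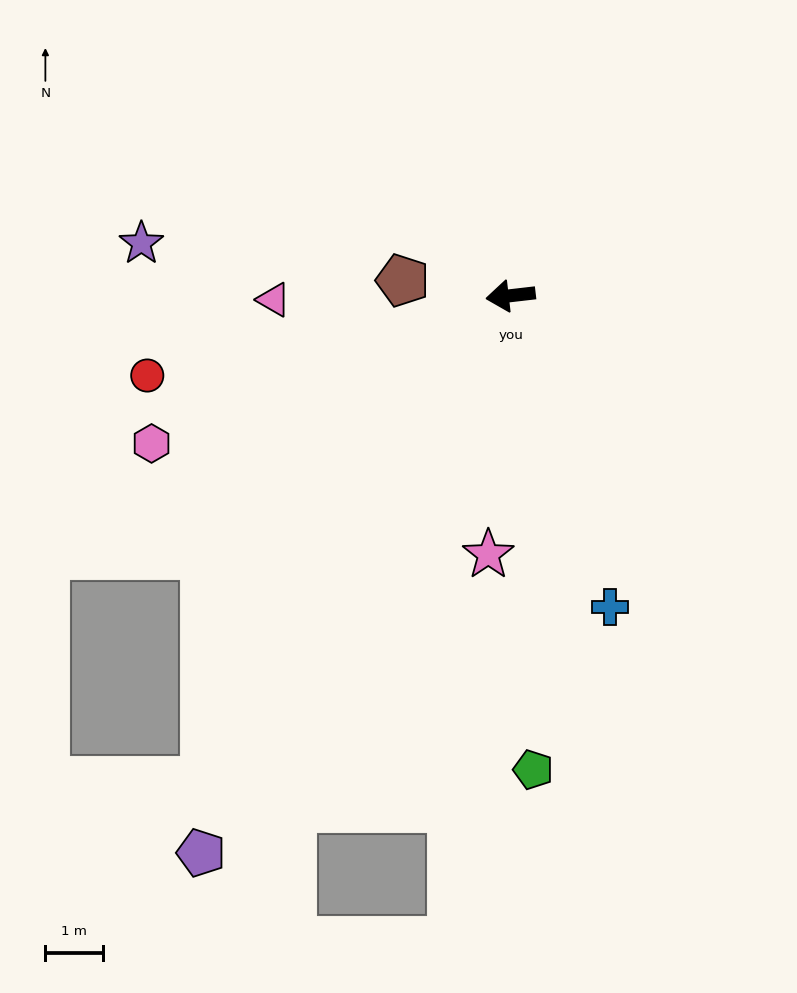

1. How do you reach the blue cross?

turn left 101°, forward 5.7 m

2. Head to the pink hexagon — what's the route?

turn left 16°, forward 6.7 m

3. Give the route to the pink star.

turn left 78°, forward 4.5 m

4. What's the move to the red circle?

turn left 6°, forward 6.4 m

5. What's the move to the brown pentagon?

turn right 15°, forward 1.9 m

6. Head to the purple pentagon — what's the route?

turn left 54°, forward 11.1 m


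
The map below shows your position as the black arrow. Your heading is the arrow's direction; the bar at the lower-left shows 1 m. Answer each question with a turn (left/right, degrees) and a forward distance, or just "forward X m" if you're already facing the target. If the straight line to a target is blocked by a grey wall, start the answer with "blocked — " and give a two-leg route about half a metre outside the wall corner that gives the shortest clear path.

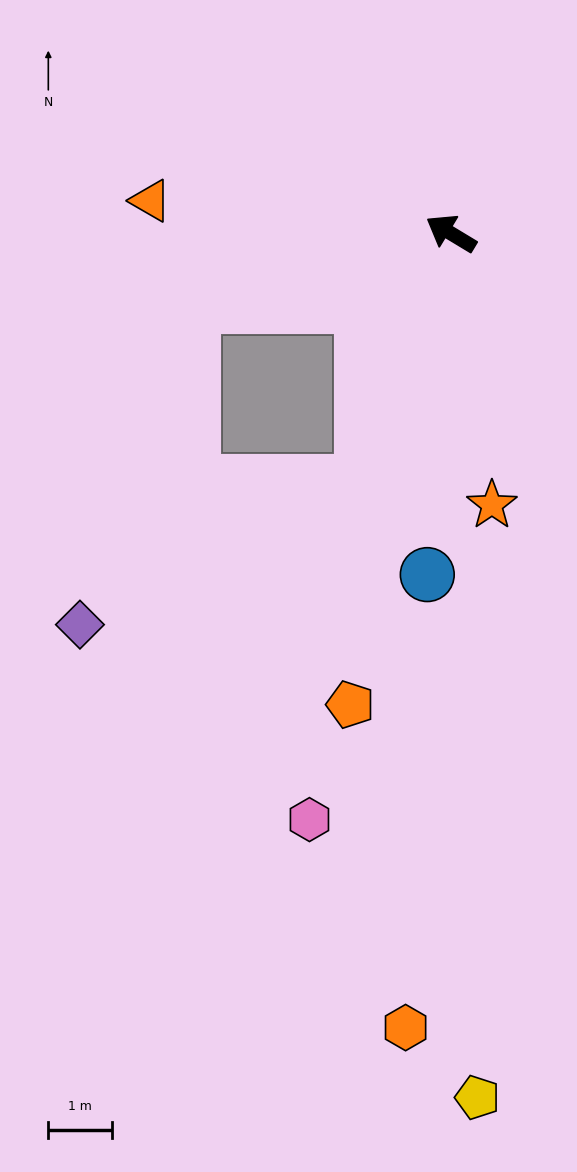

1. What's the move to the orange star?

turn left 130°, forward 4.3 m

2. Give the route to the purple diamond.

blocked — turn left 101°, forward 4.1 m, then turn right 43°, forward 4.9 m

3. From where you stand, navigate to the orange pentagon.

turn left 109°, forward 7.5 m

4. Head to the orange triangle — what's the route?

turn left 25°, forward 4.7 m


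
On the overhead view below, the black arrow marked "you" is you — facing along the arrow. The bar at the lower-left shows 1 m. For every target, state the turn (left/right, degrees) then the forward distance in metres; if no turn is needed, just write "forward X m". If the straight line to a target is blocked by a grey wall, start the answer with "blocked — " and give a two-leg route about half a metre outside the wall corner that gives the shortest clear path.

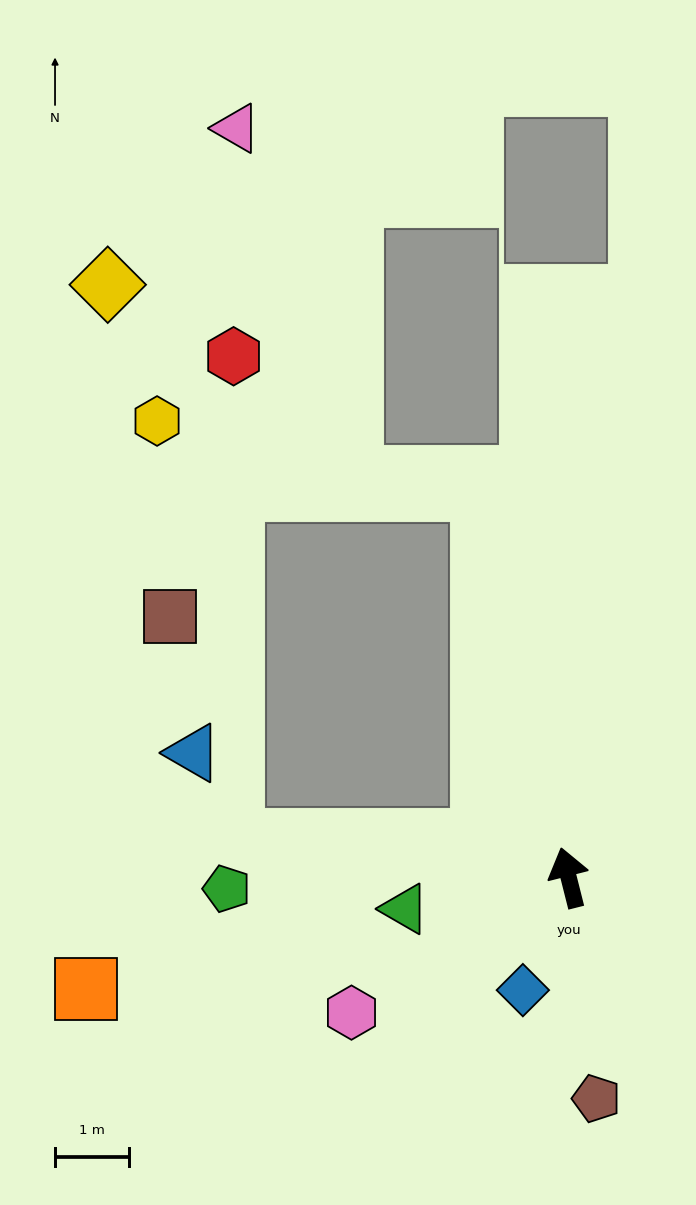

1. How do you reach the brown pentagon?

turn left 173°, forward 3.0 m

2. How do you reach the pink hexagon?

turn left 108°, forward 3.5 m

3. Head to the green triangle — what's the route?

turn left 87°, forward 2.3 m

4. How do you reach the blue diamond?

turn left 144°, forward 1.6 m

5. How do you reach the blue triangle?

blocked — turn left 69°, forward 4.6 m, then turn right 59°, forward 1.3 m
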